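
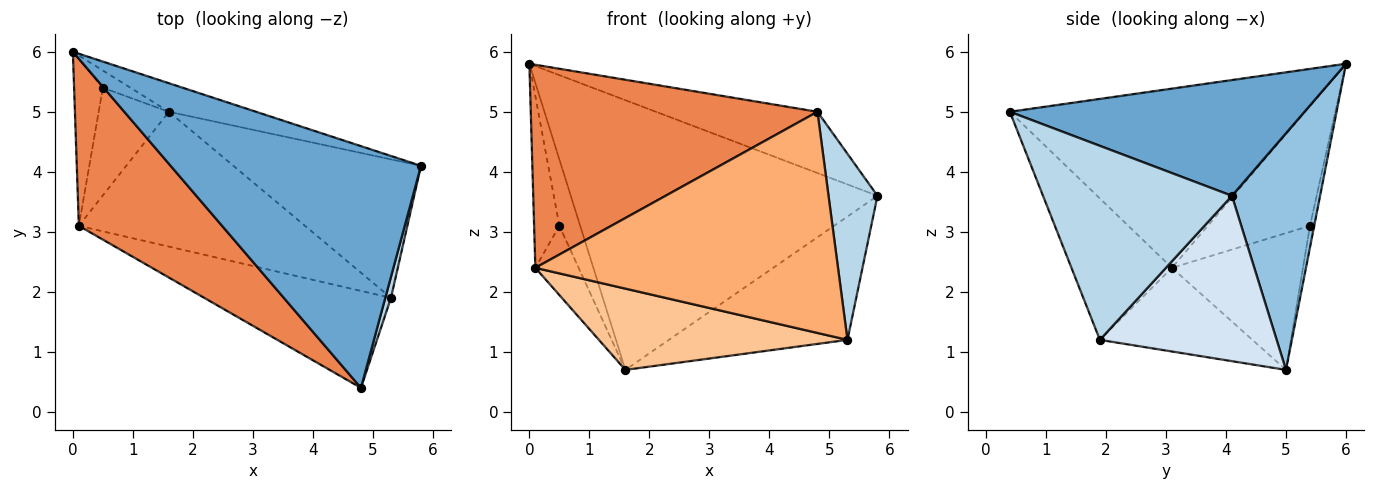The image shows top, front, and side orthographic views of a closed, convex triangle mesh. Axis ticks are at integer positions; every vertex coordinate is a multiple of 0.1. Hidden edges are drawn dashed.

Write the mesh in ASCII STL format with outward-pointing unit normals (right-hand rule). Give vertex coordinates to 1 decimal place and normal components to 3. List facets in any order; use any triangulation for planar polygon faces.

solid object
 facet normal 0.409 0.224 0.885
  outer loop
   vertex 4.8 0.4 5.0
   vertex 5.8 4.1 3.6
   vertex 0.0 6.0 5.8
  endloop
 endfacet
 facet normal 0.275 0.956 -0.101
  outer loop
   vertex 1.6 5.0 0.7
   vertex 0.0 6.0 5.8
   vertex 5.8 4.1 3.6
  endloop
 endfacet
 facet normal 0.968 -0.251 0.028
  outer loop
   vertex 5.3 1.9 1.2
   vertex 5.8 4.1 3.6
   vertex 4.8 0.4 5.0
  endloop
 endfacet
 facet normal 0.550 0.556 -0.624
  outer loop
   vertex 5.3 1.9 1.2
   vertex 1.6 5.0 0.7
   vertex 5.8 4.1 3.6
  endloop
 endfacet
 facet normal -0.622 -0.604 0.497
  outer loop
   vertex 0.1 3.1 2.4
   vertex 4.8 0.4 5.0
   vertex 0.0 6.0 5.8
  endloop
 endfacet
 facet normal -0.291 -0.876 -0.384
  outer loop
   vertex 0.1 3.1 2.4
   vertex 5.3 1.9 1.2
   vertex 4.8 0.4 5.0
  endloop
 endfacet
 facet normal -0.302 -0.492 -0.816
  outer loop
   vertex 0.1 3.1 2.4
   vertex 1.6 5.0 0.7
   vertex 5.3 1.9 1.2
  endloop
 endfacet
 facet normal -0.193 0.950 -0.247
  outer loop
   vertex 0.5 5.4 3.1
   vertex 0.0 6.0 5.8
   vertex 1.6 5.0 0.7
  endloop
 endfacet
 facet normal -0.945 0.234 -0.227
  outer loop
   vertex 0.5 5.4 3.1
   vertex 0.1 3.1 2.4
   vertex 0.0 6.0 5.8
  endloop
 endfacet
 facet normal -0.854 0.282 -0.438
  outer loop
   vertex 0.5 5.4 3.1
   vertex 1.6 5.0 0.7
   vertex 0.1 3.1 2.4
  endloop
 endfacet
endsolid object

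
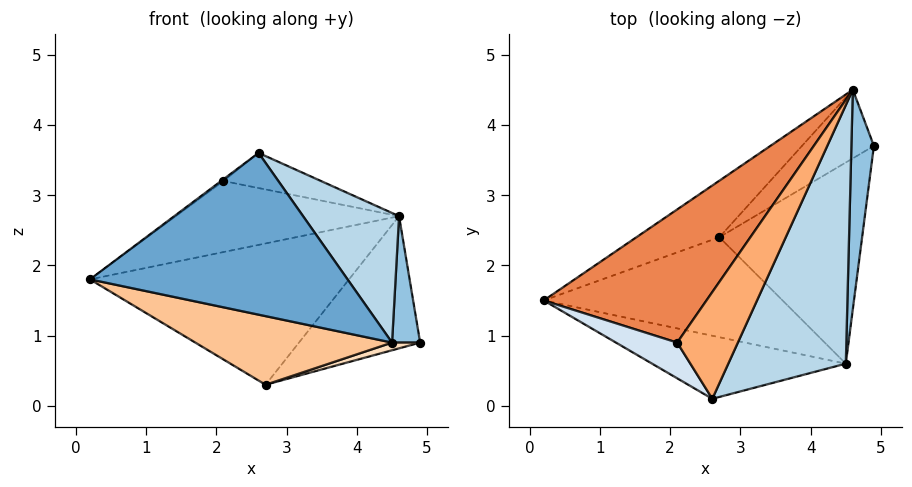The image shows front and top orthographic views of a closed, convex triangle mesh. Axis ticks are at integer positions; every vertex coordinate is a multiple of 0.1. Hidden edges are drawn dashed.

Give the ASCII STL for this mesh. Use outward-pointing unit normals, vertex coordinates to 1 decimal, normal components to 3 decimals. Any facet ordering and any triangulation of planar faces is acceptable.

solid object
 facet normal -0.262 -0.899 -0.351
  outer loop
   vertex 4.5 0.6 0.9
   vertex 2.6 0.1 3.6
   vertex 0.2 1.5 1.8
  endloop
 endfacet
 facet normal 0.968 -0.125 0.217
  outer loop
   vertex 4.5 0.6 0.9
   vertex 4.9 3.7 0.9
   vertex 4.6 4.5 2.7
  endloop
 endfacet
 facet normal 0.811 -0.262 0.522
  outer loop
   vertex 4.5 0.6 0.9
   vertex 4.6 4.5 2.7
   vertex 2.6 0.1 3.6
  endloop
 endfacet
 facet normal -0.585 0.040 0.810
  outer loop
   vertex 2.1 0.9 3.2
   vertex 0.2 1.5 1.8
   vertex 2.6 0.1 3.6
  endloop
 endfacet
 facet normal -0.448 0.421 0.789
  outer loop
   vertex 2.1 0.9 3.2
   vertex 4.6 4.5 2.7
   vertex 0.2 1.5 1.8
  endloop
 endfacet
 facet normal -0.252 0.302 0.919
  outer loop
   vertex 2.1 0.9 3.2
   vertex 2.6 0.1 3.6
   vertex 4.6 4.5 2.7
  endloop
 endfacet
 facet normal -0.279 -0.543 -0.792
  outer loop
   vertex 2.7 2.4 0.3
   vertex 4.5 0.6 0.9
   vertex 0.2 1.5 1.8
  endloop
 endfacet
 facet normal 0.283 -0.037 -0.958
  outer loop
   vertex 2.7 2.4 0.3
   vertex 4.9 3.7 0.9
   vertex 4.5 0.6 0.9
  endloop
 endfacet
 facet normal -0.487 0.811 -0.324
  outer loop
   vertex 2.7 2.4 0.3
   vertex 0.2 1.5 1.8
   vertex 4.6 4.5 2.7
  endloop
 endfacet
 facet normal -0.370 0.824 -0.428
  outer loop
   vertex 2.7 2.4 0.3
   vertex 4.6 4.5 2.7
   vertex 4.9 3.7 0.9
  endloop
 endfacet
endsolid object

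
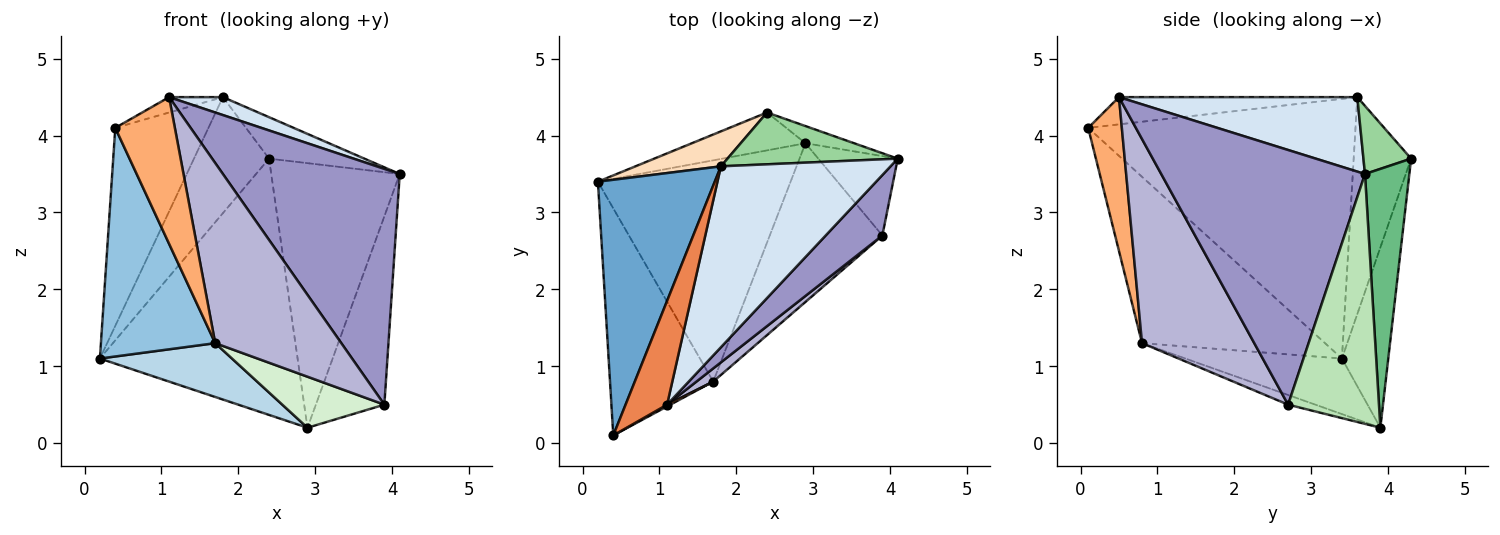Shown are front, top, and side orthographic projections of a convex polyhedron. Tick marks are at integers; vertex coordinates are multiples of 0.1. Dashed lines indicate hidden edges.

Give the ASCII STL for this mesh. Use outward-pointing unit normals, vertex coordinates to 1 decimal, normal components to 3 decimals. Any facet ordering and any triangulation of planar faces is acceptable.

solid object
 facet normal -0.869 0.303 0.391
  outer loop
   vertex 1.8 3.6 4.5
   vertex 0.2 3.4 1.1
   vertex 0.4 0.1 4.1
  endloop
 endfacet
 facet normal -0.751 -0.469 -0.466
  outer loop
   vertex 1.7 0.8 1.3
   vertex 0.4 0.1 4.1
   vertex 0.2 3.4 1.1
  endloop
 endfacet
 facet normal -0.270 -0.228 -0.936
  outer loop
   vertex 1.7 0.8 1.3
   vertex 0.2 3.4 1.1
   vertex 2.9 3.9 0.2
  endloop
 endfacet
 facet normal 0.400 -0.090 0.912
  outer loop
   vertex 1.1 0.5 4.5
   vertex 4.1 3.7 3.5
   vertex 1.8 3.6 4.5
  endloop
 endfacet
 facet normal -0.544 0.123 0.830
  outer loop
   vertex 1.1 0.5 4.5
   vertex 1.8 3.6 4.5
   vertex 0.4 0.1 4.1
  endloop
 endfacet
 facet normal 0.492 -0.871 0.011
  outer loop
   vertex 1.1 0.5 4.5
   vertex 0.4 0.1 4.1
   vertex 1.7 0.8 1.3
  endloop
 endfacet
 facet normal -0.226 0.964 -0.142
  outer loop
   vertex 2.4 4.3 3.7
   vertex 2.9 3.9 0.2
   vertex 0.2 3.4 1.1
  endloop
 endfacet
 facet normal -0.591 0.772 0.233
  outer loop
   vertex 2.4 4.3 3.7
   vertex 0.2 3.4 1.1
   vertex 1.8 3.6 4.5
  endloop
 endfacet
 facet normal 0.326 0.943 -0.061
  outer loop
   vertex 2.4 4.3 3.7
   vertex 4.1 3.7 3.5
   vertex 2.9 3.9 0.2
  endloop
 endfacet
 facet normal 0.298 0.596 0.745
  outer loop
   vertex 2.4 4.3 3.7
   vertex 1.8 3.6 4.5
   vertex 4.1 3.7 3.5
  endloop
 endfacet
 facet normal 0.774 0.583 -0.246
  outer loop
   vertex 3.9 2.7 0.5
   vertex 2.9 3.9 0.2
   vertex 4.1 3.7 3.5
  endloop
 endfacet
 facet normal -0.082 -0.305 -0.949
  outer loop
   vertex 3.9 2.7 0.5
   vertex 1.7 0.8 1.3
   vertex 2.9 3.9 0.2
  endloop
 endfacet
 facet normal 0.745 -0.646 0.166
  outer loop
   vertex 3.9 2.7 0.5
   vertex 4.1 3.7 3.5
   vertex 1.1 0.5 4.5
  endloop
 endfacet
 facet normal 0.664 -0.746 0.055
  outer loop
   vertex 3.9 2.7 0.5
   vertex 1.1 0.5 4.5
   vertex 1.7 0.8 1.3
  endloop
 endfacet
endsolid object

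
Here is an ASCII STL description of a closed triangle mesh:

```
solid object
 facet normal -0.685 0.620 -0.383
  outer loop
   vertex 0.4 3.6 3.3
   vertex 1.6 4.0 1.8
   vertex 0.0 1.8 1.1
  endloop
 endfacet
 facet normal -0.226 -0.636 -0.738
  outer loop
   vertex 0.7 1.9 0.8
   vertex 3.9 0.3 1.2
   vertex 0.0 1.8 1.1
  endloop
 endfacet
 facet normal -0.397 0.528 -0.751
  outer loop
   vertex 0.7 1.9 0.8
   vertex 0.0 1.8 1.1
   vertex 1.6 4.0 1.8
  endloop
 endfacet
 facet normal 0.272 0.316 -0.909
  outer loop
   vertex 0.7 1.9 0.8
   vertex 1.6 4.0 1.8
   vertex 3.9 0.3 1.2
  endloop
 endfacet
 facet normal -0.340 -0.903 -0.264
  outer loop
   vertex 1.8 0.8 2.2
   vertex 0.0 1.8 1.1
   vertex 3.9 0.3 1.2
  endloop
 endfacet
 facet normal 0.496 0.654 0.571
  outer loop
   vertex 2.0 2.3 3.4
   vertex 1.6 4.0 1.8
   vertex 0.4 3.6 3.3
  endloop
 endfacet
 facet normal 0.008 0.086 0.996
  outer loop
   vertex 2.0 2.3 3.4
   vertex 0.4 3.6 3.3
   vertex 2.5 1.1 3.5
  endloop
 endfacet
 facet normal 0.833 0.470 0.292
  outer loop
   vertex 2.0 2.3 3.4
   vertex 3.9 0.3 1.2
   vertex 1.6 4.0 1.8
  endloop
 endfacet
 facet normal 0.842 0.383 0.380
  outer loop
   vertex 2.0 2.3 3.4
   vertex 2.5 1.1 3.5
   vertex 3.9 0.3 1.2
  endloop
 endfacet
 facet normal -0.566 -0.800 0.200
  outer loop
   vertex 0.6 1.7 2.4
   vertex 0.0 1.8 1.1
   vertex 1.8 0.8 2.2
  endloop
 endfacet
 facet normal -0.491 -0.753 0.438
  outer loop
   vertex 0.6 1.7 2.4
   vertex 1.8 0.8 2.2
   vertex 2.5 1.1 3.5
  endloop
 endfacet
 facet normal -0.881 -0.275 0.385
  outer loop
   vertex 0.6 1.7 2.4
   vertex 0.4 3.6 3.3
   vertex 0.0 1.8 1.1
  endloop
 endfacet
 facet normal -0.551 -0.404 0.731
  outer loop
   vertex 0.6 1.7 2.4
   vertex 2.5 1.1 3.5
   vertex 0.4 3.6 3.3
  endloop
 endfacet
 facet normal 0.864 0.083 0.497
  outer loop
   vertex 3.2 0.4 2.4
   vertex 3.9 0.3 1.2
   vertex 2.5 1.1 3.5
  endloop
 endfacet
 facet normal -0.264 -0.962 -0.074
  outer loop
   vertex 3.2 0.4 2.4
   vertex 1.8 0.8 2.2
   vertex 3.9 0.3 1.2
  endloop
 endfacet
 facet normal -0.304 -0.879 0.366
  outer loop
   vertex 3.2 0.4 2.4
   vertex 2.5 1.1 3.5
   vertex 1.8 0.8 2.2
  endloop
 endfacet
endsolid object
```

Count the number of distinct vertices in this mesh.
10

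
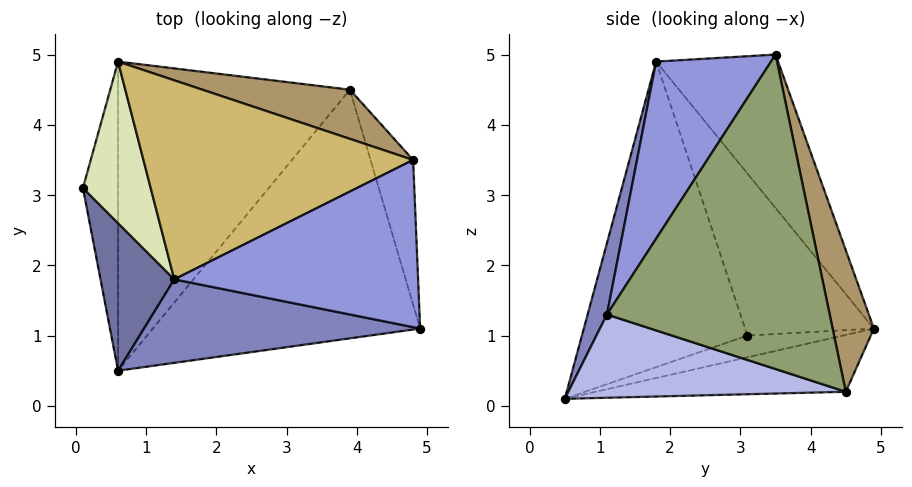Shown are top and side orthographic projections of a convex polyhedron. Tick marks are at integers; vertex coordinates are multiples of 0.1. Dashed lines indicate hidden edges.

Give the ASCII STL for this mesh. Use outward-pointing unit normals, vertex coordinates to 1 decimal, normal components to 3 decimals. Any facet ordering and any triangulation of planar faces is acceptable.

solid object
 facet normal -0.939 -0.259 0.227
  outer loop
   vertex 1.4 1.8 4.9
   vertex 0.1 3.1 1.0
   vertex 0.6 0.5 0.1
  endloop
 endfacet
 facet normal 0.065 -0.966 0.251
  outer loop
   vertex 1.4 1.8 4.9
   vertex 0.6 0.5 0.1
   vertex 4.9 1.1 1.3
  endloop
 endfacet
 facet normal 0.372 -0.774 0.512
  outer loop
   vertex 1.4 1.8 4.9
   vertex 4.9 1.1 1.3
   vertex 4.8 3.5 5.0
  endloop
 endfacet
 facet normal 0.290 -0.216 -0.932
  outer loop
   vertex 3.9 4.5 0.2
   vertex 4.9 1.1 1.3
   vertex 0.6 0.5 0.1
  endloop
 endfacet
 facet normal 0.962 0.241 -0.130
  outer loop
   vertex 3.9 4.5 0.2
   vertex 4.8 3.5 5.0
   vertex 4.9 1.1 1.3
  endloop
 endfacet
 facet normal -0.516 0.190 -0.835
  outer loop
   vertex 0.6 4.9 1.1
   vertex 0.6 0.5 0.1
   vertex 0.1 3.1 1.0
  endloop
 endfacet
 facet normal -0.233 0.216 -0.948
  outer loop
   vertex 0.6 4.9 1.1
   vertex 3.9 4.5 0.2
   vertex 0.6 0.5 0.1
  endloop
 endfacet
 facet normal -0.898 0.229 0.376
  outer loop
   vertex 0.6 4.9 1.1
   vertex 0.1 3.1 1.0
   vertex 1.4 1.8 4.9
  endloop
 endfacet
 facet normal 0.165 0.971 0.172
  outer loop
   vertex 0.6 4.9 1.1
   vertex 4.8 3.5 5.0
   vertex 3.9 4.5 0.2
  endloop
 endfacet
 facet normal -0.361 0.684 0.634
  outer loop
   vertex 0.6 4.9 1.1
   vertex 1.4 1.8 4.9
   vertex 4.8 3.5 5.0
  endloop
 endfacet
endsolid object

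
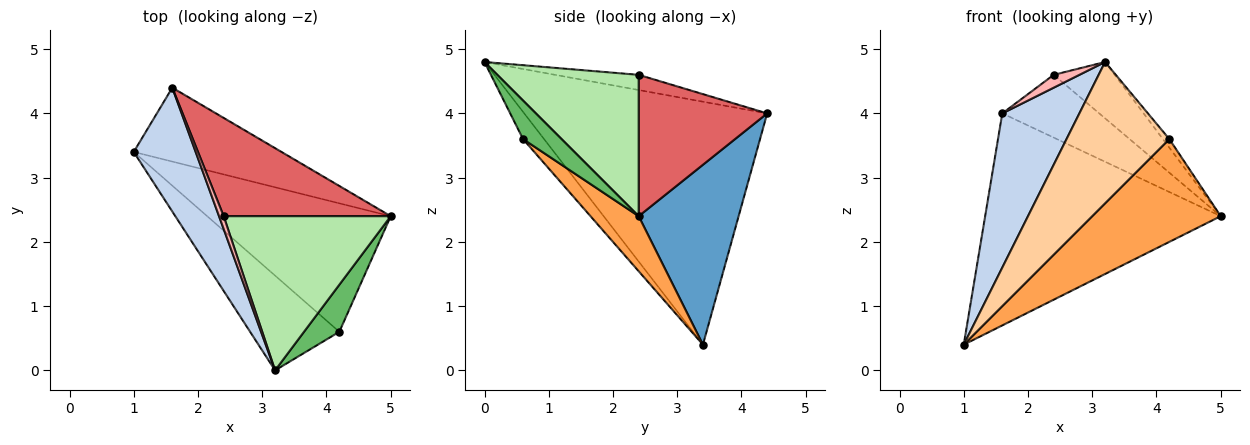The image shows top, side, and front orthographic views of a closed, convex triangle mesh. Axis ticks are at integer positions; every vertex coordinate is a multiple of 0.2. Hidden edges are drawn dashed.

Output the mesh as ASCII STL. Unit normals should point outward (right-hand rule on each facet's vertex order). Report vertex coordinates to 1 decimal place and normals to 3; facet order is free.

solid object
 facet normal 0.372 0.877 -0.305
  outer loop
   vertex 1.6 4.4 4.0
   vertex 5.0 2.4 2.4
   vertex 1.0 3.4 0.4
  endloop
 endfacet
 facet normal -0.926 -0.294 0.236
  outer loop
   vertex 1.6 4.4 4.0
   vertex 1.0 3.4 0.4
   vertex 3.2 0.0 4.8
  endloop
 endfacet
 facet normal 0.228 -0.608 -0.760
  outer loop
   vertex 4.2 0.6 3.6
   vertex 1.0 3.4 0.4
   vertex 5.0 2.4 2.4
  endloop
 endfacet
 facet normal -0.167 -0.819 -0.549
  outer loop
   vertex 4.2 0.6 3.6
   vertex 3.2 0.0 4.8
   vertex 1.0 3.4 0.4
  endloop
 endfacet
 facet normal 0.732 0.122 0.671
  outer loop
   vertex 4.2 0.6 3.6
   vertex 5.0 2.4 2.4
   vertex 3.2 0.0 4.8
  endloop
 endfacet
 facet normal 0.622 0.269 0.735
  outer loop
   vertex 2.4 2.4 4.6
   vertex 3.2 0.0 4.8
   vertex 5.0 2.4 2.4
  endloop
 endfacet
 facet normal 0.581 0.438 0.686
  outer loop
   vertex 2.4 2.4 4.6
   vertex 5.0 2.4 2.4
   vertex 1.6 4.4 4.0
  endloop
 endfacet
 facet normal -0.917 -0.282 0.282
  outer loop
   vertex 2.4 2.4 4.6
   vertex 1.6 4.4 4.0
   vertex 3.2 0.0 4.8
  endloop
 endfacet
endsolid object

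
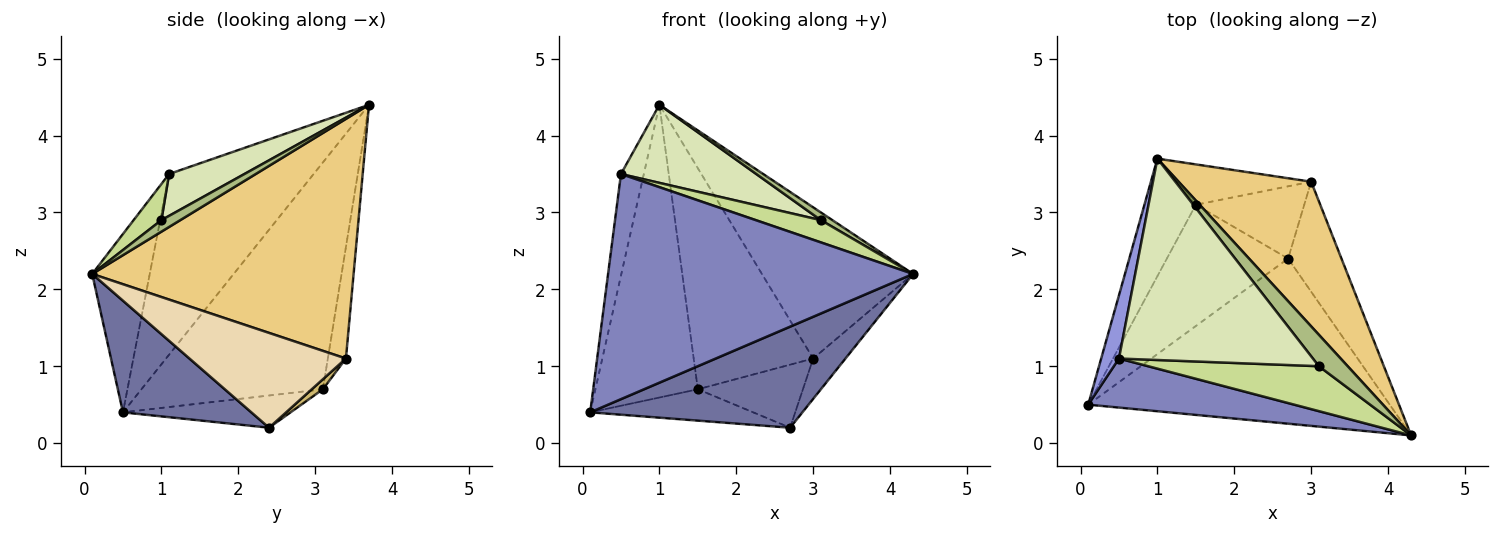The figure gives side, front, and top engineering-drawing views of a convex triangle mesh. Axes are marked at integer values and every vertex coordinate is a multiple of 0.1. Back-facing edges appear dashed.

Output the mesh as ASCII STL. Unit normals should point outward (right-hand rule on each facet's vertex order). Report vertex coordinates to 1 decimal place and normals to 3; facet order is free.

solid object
 facet normal 0.301 -0.498 -0.813
  outer loop
   vertex 2.7 2.4 0.2
   vertex 4.3 0.1 2.2
   vertex 0.1 0.5 0.4
  endloop
 endfacet
 facet normal -0.181 -0.961 0.209
  outer loop
   vertex 0.5 1.1 3.5
   vertex 0.1 0.5 0.4
   vertex 4.3 0.1 2.2
  endloop
 endfacet
 facet normal -0.983 0.156 0.097
  outer loop
   vertex 0.5 1.1 3.5
   vertex 1.0 3.7 4.4
   vertex 0.1 0.5 0.4
  endloop
 endfacet
 facet normal -0.854 0.482 -0.194
  outer loop
   vertex 1.5 3.1 0.7
   vertex 0.1 0.5 0.4
   vertex 1.0 3.7 4.4
  endloop
 endfacet
 facet normal -0.249 0.242 -0.938
  outer loop
   vertex 1.5 3.1 0.7
   vertex 2.7 2.4 0.2
   vertex 0.1 0.5 0.4
  endloop
 endfacet
 facet normal 0.362 -0.221 0.905
  outer loop
   vertex 3.1 1.0 2.9
   vertex 4.3 0.1 2.2
   vertex 1.0 3.7 4.4
  endloop
 endfacet
 facet normal 0.186 -0.436 0.880
  outer loop
   vertex 3.1 1.0 2.9
   vertex 0.5 1.1 3.5
   vertex 4.3 0.1 2.2
  endloop
 endfacet
 facet normal 0.197 -0.354 0.914
  outer loop
   vertex 3.1 1.0 2.9
   vertex 1.0 3.7 4.4
   vertex 0.5 1.1 3.5
  endloop
 endfacet
 facet normal -0.147 0.973 -0.178
  outer loop
   vertex 3.0 3.4 1.1
   vertex 1.5 3.1 0.7
   vertex 1.0 3.7 4.4
  endloop
 endfacet
 facet normal 0.069 0.656 -0.752
  outer loop
   vertex 3.0 3.4 1.1
   vertex 2.7 2.4 0.2
   vertex 1.5 3.1 0.7
  endloop
 endfacet
 facet normal 0.781 0.452 0.432
  outer loop
   vertex 3.0 3.4 1.1
   vertex 1.0 3.7 4.4
   vertex 4.3 0.1 2.2
  endloop
 endfacet
 facet normal 0.858 0.177 -0.483
  outer loop
   vertex 3.0 3.4 1.1
   vertex 4.3 0.1 2.2
   vertex 2.7 2.4 0.2
  endloop
 endfacet
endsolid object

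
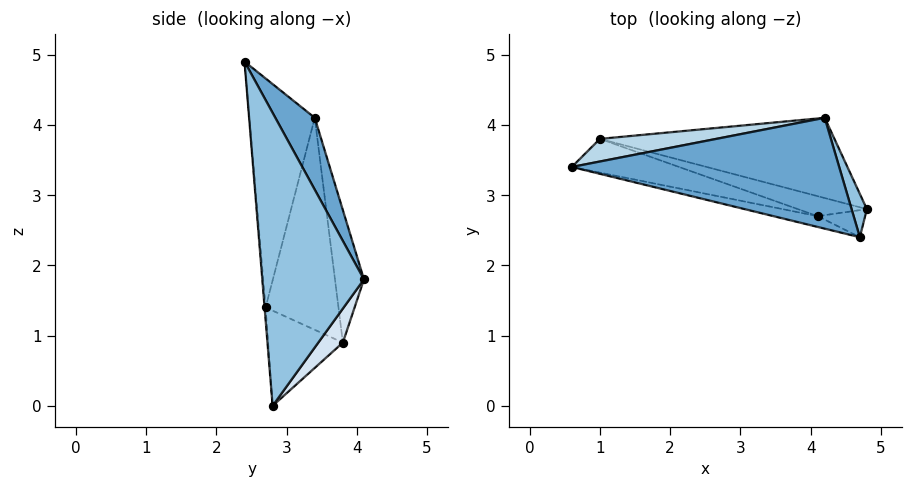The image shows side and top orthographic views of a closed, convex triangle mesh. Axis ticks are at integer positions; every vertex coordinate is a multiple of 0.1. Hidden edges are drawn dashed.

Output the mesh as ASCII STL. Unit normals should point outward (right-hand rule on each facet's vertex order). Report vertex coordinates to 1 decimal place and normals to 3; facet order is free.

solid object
 facet normal 0.124 0.878 0.462
  outer loop
   vertex 4.7 2.4 4.9
   vertex 4.2 4.1 1.8
   vertex 0.6 3.4 4.1
  endloop
 endfacet
 facet normal 0.931 0.362 0.049
  outer loop
   vertex 4.7 2.4 4.9
   vertex 4.8 2.8 0.0
   vertex 4.2 4.1 1.8
  endloop
 endfacet
 facet normal -0.123 0.987 0.108
  outer loop
   vertex 1.0 3.8 0.9
   vertex 0.6 3.4 4.1
   vertex 4.2 4.1 1.8
  endloop
 endfacet
 facet normal 0.082 0.821 -0.565
  outer loop
   vertex 1.0 3.8 0.9
   vertex 4.2 4.1 1.8
   vertex 4.8 2.8 0.0
  endloop
 endfacet
 facet normal -0.229 -0.973 -0.044
  outer loop
   vertex 4.1 2.7 1.4
   vertex 4.7 2.4 4.9
   vertex 0.6 3.4 4.1
  endloop
 endfacet
 facet normal -0.021 -0.996 -0.082
  outer loop
   vertex 4.1 2.7 1.4
   vertex 4.8 2.8 0.0
   vertex 4.7 2.4 4.9
  endloop
 endfacet
 facet normal -0.308 -0.939 -0.156
  outer loop
   vertex 4.1 2.7 1.4
   vertex 0.6 3.4 4.1
   vertex 1.0 3.8 0.9
  endloop
 endfacet
 facet normal -0.296 -0.931 -0.214
  outer loop
   vertex 4.1 2.7 1.4
   vertex 1.0 3.8 0.9
   vertex 4.8 2.8 0.0
  endloop
 endfacet
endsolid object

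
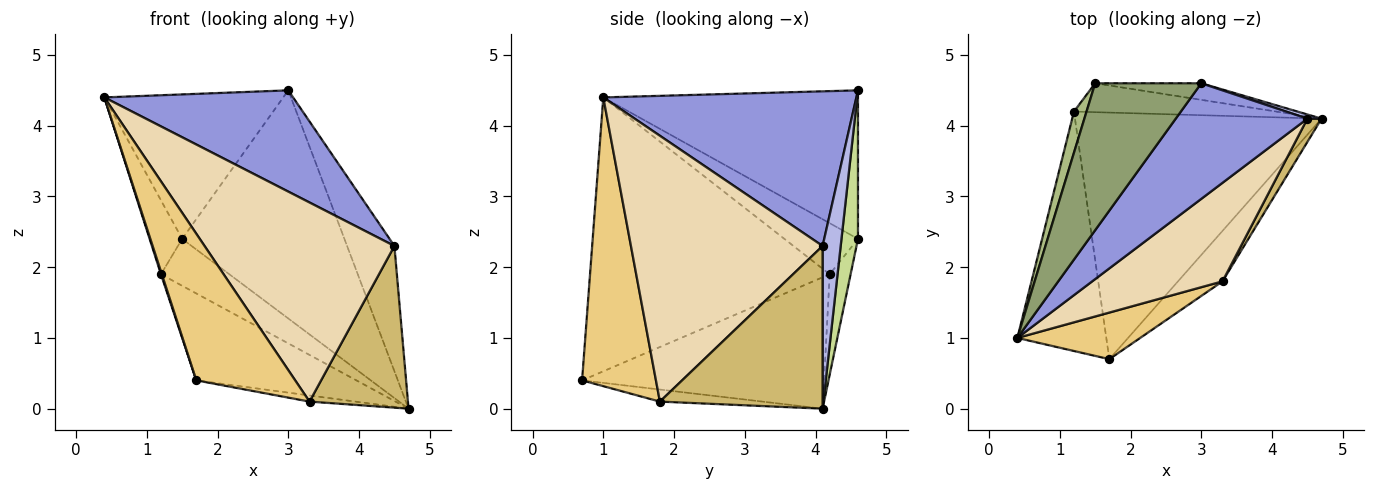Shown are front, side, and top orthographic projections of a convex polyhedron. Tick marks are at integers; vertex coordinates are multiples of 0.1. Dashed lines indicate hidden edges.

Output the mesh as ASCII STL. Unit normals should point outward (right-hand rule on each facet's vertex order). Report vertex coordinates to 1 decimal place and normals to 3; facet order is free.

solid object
 facet normal -0.951 -0.004 -0.309
  outer loop
   vertex 1.2 4.2 1.9
   vertex 1.7 0.7 0.4
   vertex 0.4 1.0 4.4
  endloop
 endfacet
 facet normal -0.449 0.297 -0.843
  outer loop
   vertex 1.2 4.2 1.9
   vertex 4.7 4.1 0.0
   vertex 1.7 0.7 0.4
  endloop
 endfacet
 facet normal 0.662 -0.494 0.564
  outer loop
   vertex 4.5 4.1 2.3
   vertex 3.0 4.6 4.5
   vertex 0.4 1.0 4.4
  endloop
 endfacet
 facet normal 0.357 0.934 0.031
  outer loop
   vertex 4.5 4.1 2.3
   vertex 4.7 4.1 0.0
   vertex 3.0 4.6 4.5
  endloop
 endfacet
 facet normal -0.706 0.496 0.505
  outer loop
   vertex 1.5 4.6 2.4
   vertex 0.4 1.0 4.4
   vertex 3.0 4.6 4.5
  endloop
 endfacet
 facet normal -0.892 0.395 0.220
  outer loop
   vertex 1.5 4.6 2.4
   vertex 1.2 4.2 1.9
   vertex 0.4 1.0 4.4
  endloop
 endfacet
 facet normal 0.101 0.992 -0.072
  outer loop
   vertex 1.5 4.6 2.4
   vertex 3.0 4.6 4.5
   vertex 4.7 4.1 0.0
  endloop
 endfacet
 facet normal -0.252 0.824 -0.508
  outer loop
   vertex 1.5 4.6 2.4
   vertex 4.7 4.1 0.0
   vertex 1.2 4.2 1.9
  endloop
 endfacet
 facet normal -0.260 0.116 -0.959
  outer loop
   vertex 3.3 1.8 0.1
   vertex 1.7 0.7 0.4
   vertex 4.7 4.1 0.0
  endloop
 endfacet
 facet normal 0.853 -0.516 0.074
  outer loop
   vertex 3.3 1.8 0.1
   vertex 4.7 4.1 0.0
   vertex 4.5 4.1 2.3
  endloop
 endfacet
 facet normal 0.580 -0.776 0.247
  outer loop
   vertex 3.3 1.8 0.1
   vertex 0.4 1.0 4.4
   vertex 1.7 0.7 0.4
  endloop
 endfacet
 facet normal 0.671 -0.665 0.329
  outer loop
   vertex 3.3 1.8 0.1
   vertex 4.5 4.1 2.3
   vertex 0.4 1.0 4.4
  endloop
 endfacet
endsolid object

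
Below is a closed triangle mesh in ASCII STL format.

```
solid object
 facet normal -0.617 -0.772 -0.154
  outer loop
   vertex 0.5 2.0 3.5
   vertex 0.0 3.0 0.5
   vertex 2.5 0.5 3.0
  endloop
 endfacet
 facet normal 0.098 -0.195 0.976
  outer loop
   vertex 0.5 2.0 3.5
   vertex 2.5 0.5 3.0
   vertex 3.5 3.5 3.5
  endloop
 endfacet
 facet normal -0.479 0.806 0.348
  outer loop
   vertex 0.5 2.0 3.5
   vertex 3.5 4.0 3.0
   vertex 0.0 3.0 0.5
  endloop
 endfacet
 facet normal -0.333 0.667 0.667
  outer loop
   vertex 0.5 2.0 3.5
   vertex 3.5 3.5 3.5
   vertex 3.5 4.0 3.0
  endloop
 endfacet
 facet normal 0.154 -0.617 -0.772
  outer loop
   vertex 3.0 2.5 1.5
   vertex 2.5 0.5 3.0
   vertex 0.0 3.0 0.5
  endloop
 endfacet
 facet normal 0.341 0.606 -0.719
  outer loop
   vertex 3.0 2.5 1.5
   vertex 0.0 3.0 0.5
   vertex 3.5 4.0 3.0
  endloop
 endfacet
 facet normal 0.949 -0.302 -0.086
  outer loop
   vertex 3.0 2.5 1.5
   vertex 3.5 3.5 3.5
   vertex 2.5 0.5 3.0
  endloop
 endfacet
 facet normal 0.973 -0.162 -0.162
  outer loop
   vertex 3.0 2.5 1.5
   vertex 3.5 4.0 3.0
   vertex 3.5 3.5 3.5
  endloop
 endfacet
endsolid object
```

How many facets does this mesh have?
8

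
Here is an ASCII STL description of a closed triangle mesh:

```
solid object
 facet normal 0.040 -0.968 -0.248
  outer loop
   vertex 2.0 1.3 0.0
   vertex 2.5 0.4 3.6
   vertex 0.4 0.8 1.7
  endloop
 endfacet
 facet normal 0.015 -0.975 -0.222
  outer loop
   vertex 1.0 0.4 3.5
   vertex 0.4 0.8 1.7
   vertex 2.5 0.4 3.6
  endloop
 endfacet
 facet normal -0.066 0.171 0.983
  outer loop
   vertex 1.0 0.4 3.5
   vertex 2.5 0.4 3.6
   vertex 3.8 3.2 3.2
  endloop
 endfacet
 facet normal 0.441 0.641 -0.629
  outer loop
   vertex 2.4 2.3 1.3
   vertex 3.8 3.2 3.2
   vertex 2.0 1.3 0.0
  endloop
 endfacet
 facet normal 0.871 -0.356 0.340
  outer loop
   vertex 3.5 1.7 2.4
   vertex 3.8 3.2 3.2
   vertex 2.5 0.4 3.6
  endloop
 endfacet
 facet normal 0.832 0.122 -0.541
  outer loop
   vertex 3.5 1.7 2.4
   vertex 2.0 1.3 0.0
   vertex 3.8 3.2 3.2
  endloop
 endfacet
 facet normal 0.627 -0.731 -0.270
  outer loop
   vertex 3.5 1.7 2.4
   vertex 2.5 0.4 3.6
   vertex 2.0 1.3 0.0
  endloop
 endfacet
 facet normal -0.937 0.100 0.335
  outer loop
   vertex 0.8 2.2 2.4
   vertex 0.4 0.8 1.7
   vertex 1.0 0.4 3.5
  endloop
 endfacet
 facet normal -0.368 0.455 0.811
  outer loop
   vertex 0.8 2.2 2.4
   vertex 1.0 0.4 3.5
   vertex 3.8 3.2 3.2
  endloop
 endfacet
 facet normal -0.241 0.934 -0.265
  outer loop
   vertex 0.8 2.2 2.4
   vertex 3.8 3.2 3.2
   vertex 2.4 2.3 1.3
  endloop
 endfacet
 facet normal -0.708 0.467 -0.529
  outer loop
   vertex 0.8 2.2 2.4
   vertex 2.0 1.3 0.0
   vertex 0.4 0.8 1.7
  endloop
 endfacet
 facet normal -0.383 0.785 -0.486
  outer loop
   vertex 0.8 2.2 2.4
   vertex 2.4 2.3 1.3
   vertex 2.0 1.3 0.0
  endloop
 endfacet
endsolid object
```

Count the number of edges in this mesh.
18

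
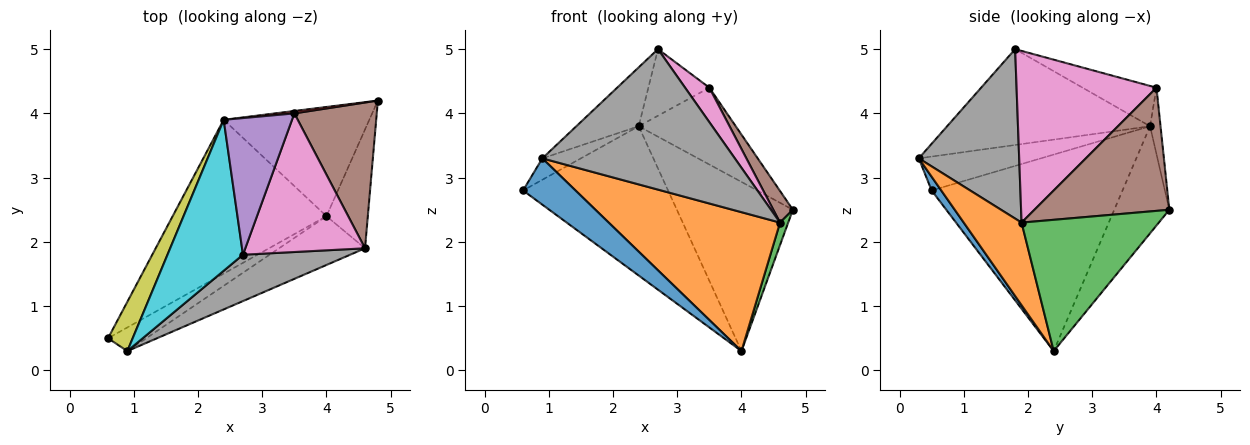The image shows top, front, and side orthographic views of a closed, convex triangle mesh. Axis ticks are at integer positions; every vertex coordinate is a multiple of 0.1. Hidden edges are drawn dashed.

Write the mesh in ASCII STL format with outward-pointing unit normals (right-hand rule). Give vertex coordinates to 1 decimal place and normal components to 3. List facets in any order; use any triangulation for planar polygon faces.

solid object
 facet normal -0.676 0.513 -0.529
  outer loop
   vertex 2.4 3.9 3.8
   vertex 4.0 2.4 0.3
   vertex 0.6 0.5 2.8
  endloop
 endfacet
 facet normal -0.370 0.780 -0.504
  outer loop
   vertex 2.4 3.9 3.8
   vertex 4.8 4.2 2.5
   vertex 4.0 2.4 0.3
  endloop
 endfacet
 facet normal 0.952 -0.057 -0.300
  outer loop
   vertex 4.6 1.9 2.3
   vertex 4.0 2.4 0.3
   vertex 4.8 4.2 2.5
  endloop
 endfacet
 facet normal -0.107 0.994 0.031
  outer loop
   vertex 3.5 4.0 4.4
   vertex 4.8 4.2 2.5
   vertex 2.4 3.9 3.8
  endloop
 endfacet
 facet normal -0.468 0.387 0.794
  outer loop
   vertex 3.5 4.0 4.4
   vertex 2.4 3.9 3.8
   vertex 2.7 1.8 5.0
  endloop
 endfacet
 facet normal 0.825 -0.120 0.552
  outer loop
   vertex 3.5 4.0 4.4
   vertex 4.6 1.9 2.3
   vertex 4.8 4.2 2.5
  endloop
 endfacet
 facet normal 0.812 -0.141 0.566
  outer loop
   vertex 3.5 4.0 4.4
   vertex 2.7 1.8 5.0
   vertex 4.6 1.9 2.3
  endloop
 endfacet
 facet normal 0.444 -0.851 0.281
  outer loop
   vertex 0.9 0.3 3.3
   vertex 4.6 1.9 2.3
   vertex 2.7 1.8 5.0
  endloop
 endfacet
 facet normal -0.784 0.248 0.569
  outer loop
   vertex 0.9 0.3 3.3
   vertex 2.4 3.9 3.8
   vertex 0.6 0.5 2.8
  endloop
 endfacet
 facet normal -0.764 0.235 0.602
  outer loop
   vertex 0.9 0.3 3.3
   vertex 2.7 1.8 5.0
   vertex 2.4 3.9 3.8
  endloop
 endfacet
 facet normal 0.161 -0.879 -0.449
  outer loop
   vertex 0.9 0.3 3.3
   vertex 0.6 0.5 2.8
   vertex 4.0 2.4 0.3
  endloop
 endfacet
 facet normal 0.303 -0.899 -0.316
  outer loop
   vertex 0.9 0.3 3.3
   vertex 4.0 2.4 0.3
   vertex 4.6 1.9 2.3
  endloop
 endfacet
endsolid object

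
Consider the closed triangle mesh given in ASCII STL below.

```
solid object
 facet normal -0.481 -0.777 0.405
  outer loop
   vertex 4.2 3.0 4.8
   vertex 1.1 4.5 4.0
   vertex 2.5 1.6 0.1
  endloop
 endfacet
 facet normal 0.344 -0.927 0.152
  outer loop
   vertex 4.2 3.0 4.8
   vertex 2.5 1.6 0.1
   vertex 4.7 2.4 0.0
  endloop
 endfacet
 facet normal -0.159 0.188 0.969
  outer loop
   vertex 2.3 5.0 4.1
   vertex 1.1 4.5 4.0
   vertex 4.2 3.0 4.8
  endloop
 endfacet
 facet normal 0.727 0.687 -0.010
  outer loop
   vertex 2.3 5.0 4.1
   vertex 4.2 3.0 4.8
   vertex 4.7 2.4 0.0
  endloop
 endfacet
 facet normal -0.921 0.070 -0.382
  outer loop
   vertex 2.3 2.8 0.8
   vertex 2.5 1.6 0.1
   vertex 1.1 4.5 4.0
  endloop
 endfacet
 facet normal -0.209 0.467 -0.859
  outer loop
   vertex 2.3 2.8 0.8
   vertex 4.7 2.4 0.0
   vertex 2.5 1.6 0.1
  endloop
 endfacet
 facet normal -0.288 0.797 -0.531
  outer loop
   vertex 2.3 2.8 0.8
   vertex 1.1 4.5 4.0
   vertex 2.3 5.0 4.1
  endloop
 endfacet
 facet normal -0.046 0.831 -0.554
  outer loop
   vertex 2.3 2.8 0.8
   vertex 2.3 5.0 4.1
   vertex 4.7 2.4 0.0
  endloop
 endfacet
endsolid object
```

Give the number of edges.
12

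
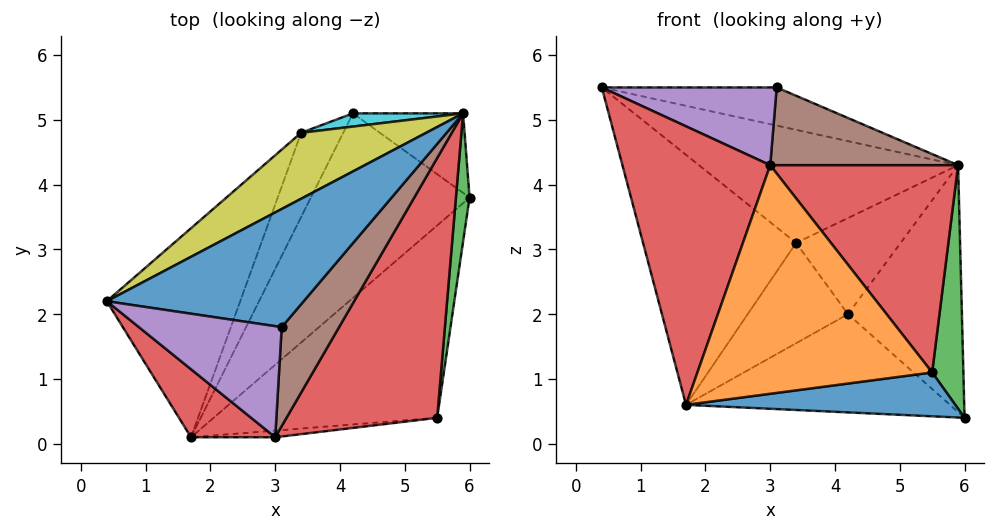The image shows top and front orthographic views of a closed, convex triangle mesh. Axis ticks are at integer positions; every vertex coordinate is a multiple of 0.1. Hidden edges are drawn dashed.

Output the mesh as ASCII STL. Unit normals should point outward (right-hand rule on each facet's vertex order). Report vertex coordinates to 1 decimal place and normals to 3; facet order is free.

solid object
 facet normal 0.045 0.307 0.951
  outer loop
   vertex 5.9 5.1 4.3
   vertex 0.4 2.2 5.5
   vertex 3.1 1.8 5.5
  endloop
 endfacet
 facet normal -0.407 0.429 -0.806
  outer loop
   vertex 4.2 5.1 2.0
   vertex 6.0 3.8 0.4
   vertex 1.7 0.1 0.6
  endloop
 endfacet
 facet normal 0.383 0.879 -0.283
  outer loop
   vertex 4.2 5.1 2.0
   vertex 5.9 5.1 4.3
   vertex 6.0 3.8 0.4
  endloop
 endfacet
 facet normal -0.560 -0.805 0.197
  outer loop
   vertex 3.0 0.1 4.3
   vertex 0.4 2.2 5.5
   vertex 1.7 0.1 0.6
  endloop
 endfacet
 facet normal -0.085 -0.571 0.816
  outer loop
   vertex 3.0 0.1 4.3
   vertex 3.1 1.8 5.5
   vertex 0.4 2.2 5.5
  endloop
 endfacet
 facet normal 0.729 -0.423 0.538
  outer loop
   vertex 3.0 0.1 4.3
   vertex 5.9 5.1 4.3
   vertex 3.1 1.8 5.5
  endloop
 endfacet
 facet normal -0.762 0.497 -0.415
  outer loop
   vertex 3.4 4.8 3.1
   vertex 1.7 0.1 0.6
   vertex 0.4 2.2 5.5
  endloop
 endfacet
 facet normal -0.761 0.497 -0.418
  outer loop
   vertex 3.4 4.8 3.1
   vertex 4.2 5.1 2.0
   vertex 1.7 0.1 0.6
  endloop
 endfacet
 facet normal -0.327 0.816 0.476
  outer loop
   vertex 3.4 4.8 3.1
   vertex 0.4 2.2 5.5
   vertex 5.9 5.1 4.3
  endloop
 endfacet
 facet normal -0.181 0.974 0.134
  outer loop
   vertex 3.4 4.8 3.1
   vertex 5.9 5.1 4.3
   vertex 4.2 5.1 2.0
  endloop
 endfacet
 facet normal 0.144 -0.220 -0.965
  outer loop
   vertex 5.5 0.4 1.1
   vertex 1.7 0.1 0.6
   vertex 6.0 3.8 0.4
  endloop
 endfacet
 facet normal 0.082 -0.996 -0.029
  outer loop
   vertex 5.5 0.4 1.1
   vertex 3.0 0.1 4.3
   vertex 1.7 0.1 0.6
  endloop
 endfacet
 facet normal 0.989 -0.131 0.069
  outer loop
   vertex 5.5 0.4 1.1
   vertex 6.0 3.8 0.4
   vertex 5.9 5.1 4.3
  endloop
 endfacet
 facet normal 0.732 -0.425 0.532
  outer loop
   vertex 5.5 0.4 1.1
   vertex 5.9 5.1 4.3
   vertex 3.0 0.1 4.3
  endloop
 endfacet
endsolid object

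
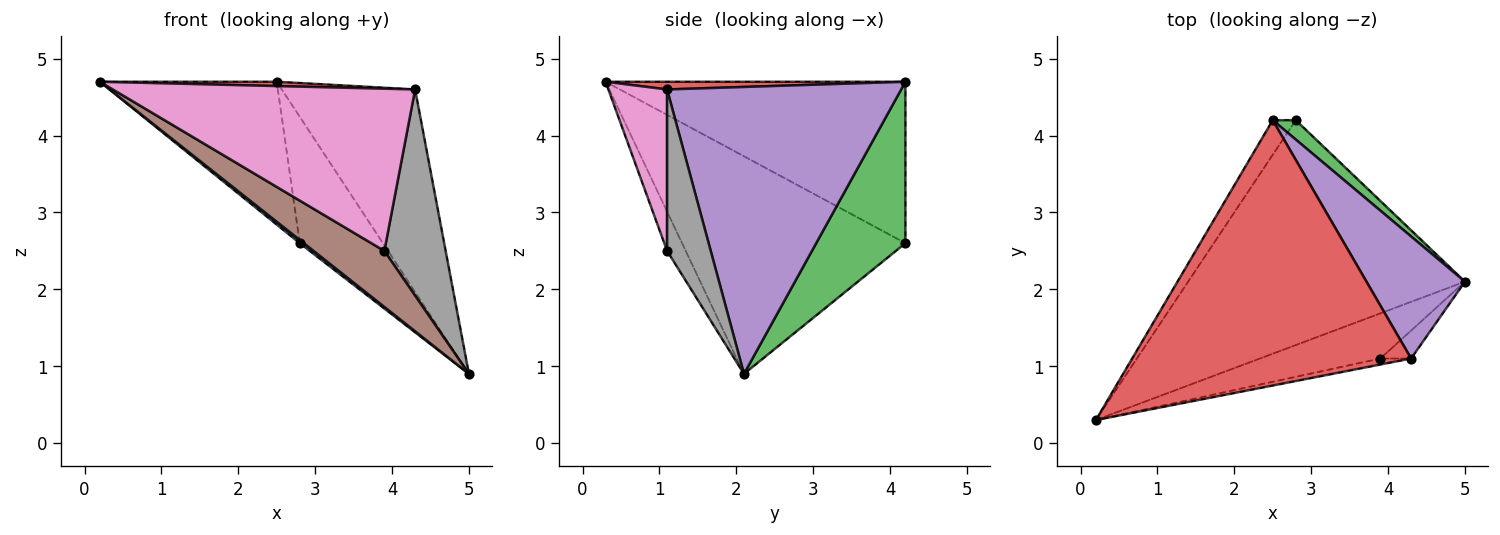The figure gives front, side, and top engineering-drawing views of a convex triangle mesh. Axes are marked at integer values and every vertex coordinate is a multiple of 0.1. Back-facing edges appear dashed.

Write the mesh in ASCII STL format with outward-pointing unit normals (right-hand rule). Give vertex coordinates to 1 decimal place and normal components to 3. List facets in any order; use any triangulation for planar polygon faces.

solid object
 facet normal -0.618 -0.011 -0.786
  outer loop
   vertex 2.8 4.2 2.6
   vertex 5.0 2.1 0.9
   vertex 0.2 0.3 4.7
  endloop
 endfacet
 facet normal -0.855 0.504 -0.122
  outer loop
   vertex 2.8 4.2 2.6
   vertex 0.2 0.3 4.7
   vertex 2.5 4.2 4.7
  endloop
 endfacet
 facet normal 0.728 0.678 0.104
  outer loop
   vertex 2.8 4.2 2.6
   vertex 2.5 4.2 4.7
   vertex 5.0 2.1 0.9
  endloop
 endfacet
 facet normal 0.028 -0.016 0.999
  outer loop
   vertex 4.3 1.1 4.6
   vertex 2.5 4.2 4.7
   vertex 0.2 0.3 4.7
  endloop
 endfacet
 facet normal 0.833 0.474 0.286
  outer loop
   vertex 4.3 1.1 4.6
   vertex 5.0 2.1 0.9
   vertex 2.5 4.2 4.7
  endloop
 endfacet
 facet normal -0.201 -0.763 -0.615
  outer loop
   vertex 3.9 1.1 2.5
   vertex 0.2 0.3 4.7
   vertex 5.0 2.1 0.9
  endloop
 endfacet
 facet normal 0.191 -0.981 -0.036
  outer loop
   vertex 3.9 1.1 2.5
   vertex 4.3 1.1 4.6
   vertex 0.2 0.3 4.7
  endloop
 endfacet
 facet normal 0.576 -0.810 -0.110
  outer loop
   vertex 3.9 1.1 2.5
   vertex 5.0 2.1 0.9
   vertex 4.3 1.1 4.6
  endloop
 endfacet
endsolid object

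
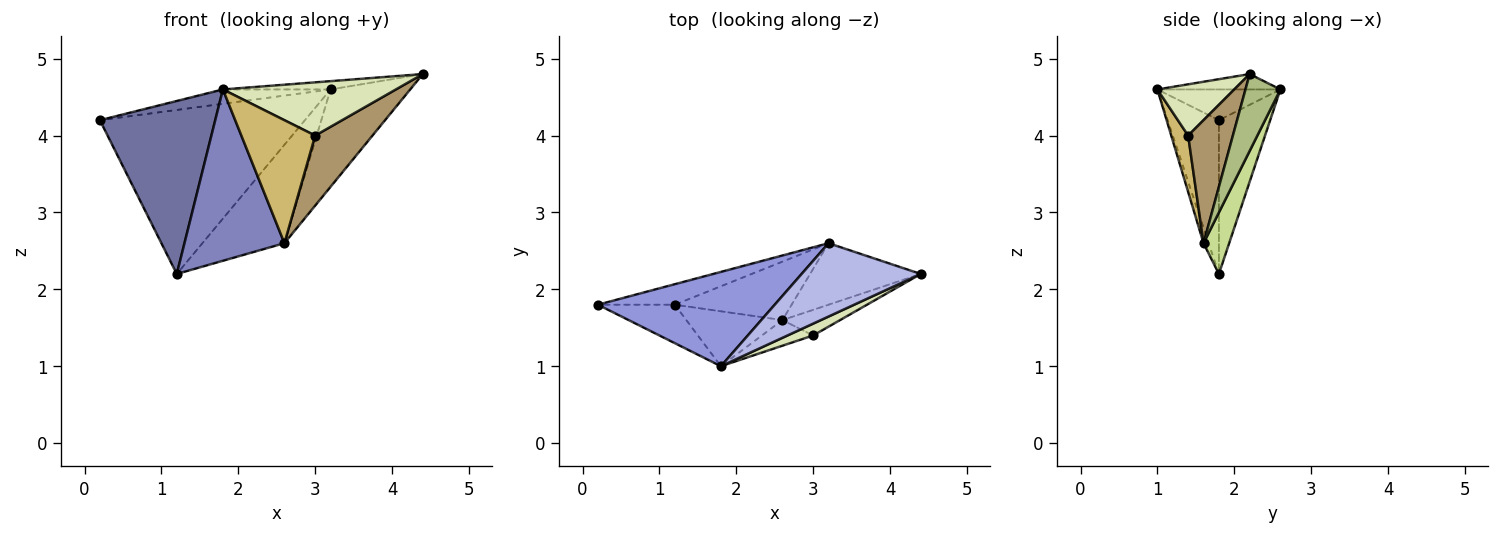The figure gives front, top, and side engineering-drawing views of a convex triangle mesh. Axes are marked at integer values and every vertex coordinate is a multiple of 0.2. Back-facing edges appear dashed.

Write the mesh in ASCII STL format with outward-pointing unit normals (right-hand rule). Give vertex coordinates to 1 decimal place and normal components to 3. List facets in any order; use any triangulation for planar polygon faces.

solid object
 facet normal -0.398 -0.896 -0.199
  outer loop
   vertex 1.2 1.8 2.2
   vertex 1.8 1.0 4.6
   vertex 0.2 1.8 4.2
  endloop
 endfacet
 facet normal -0.049 -0.951 -0.305
  outer loop
   vertex 2.6 1.6 2.6
   vertex 1.8 1.0 4.6
   vertex 1.2 1.8 2.2
  endloop
 endfacet
 facet normal -0.169 0.148 0.974
  outer loop
   vertex 3.2 2.6 4.6
   vertex 0.2 1.8 4.2
   vertex 1.8 1.0 4.6
  endloop
 endfacet
 facet normal -0.127 0.111 0.986
  outer loop
   vertex 3.2 2.6 4.6
   vertex 1.8 1.0 4.6
   vertex 4.4 2.2 4.8
  endloop
 endfacet
 facet normal -0.241 0.963 -0.120
  outer loop
   vertex 3.2 2.6 4.6
   vertex 1.2 1.8 2.2
   vertex 0.2 1.8 4.2
  endloop
 endfacet
 facet normal 0.348 0.793 -0.501
  outer loop
   vertex 3.2 2.6 4.6
   vertex 4.4 2.2 4.8
   vertex 2.6 1.6 2.6
  endloop
 endfacet
 facet normal 0.259 0.830 -0.493
  outer loop
   vertex 3.2 2.6 4.6
   vertex 2.6 1.6 2.6
   vertex 1.2 1.8 2.2
  endloop
 endfacet
 facet normal 0.398 -0.896 0.199
  outer loop
   vertex 3.0 1.4 4.0
   vertex 4.4 2.2 4.8
   vertex 1.8 1.0 4.6
  endloop
 endfacet
 facet normal 0.591 -0.757 -0.277
  outer loop
   vertex 3.0 1.4 4.0
   vertex 2.6 1.6 2.6
   vertex 4.4 2.2 4.8
  endloop
 endfacet
 facet normal 0.219 -0.955 -0.199
  outer loop
   vertex 3.0 1.4 4.0
   vertex 1.8 1.0 4.6
   vertex 2.6 1.6 2.6
  endloop
 endfacet
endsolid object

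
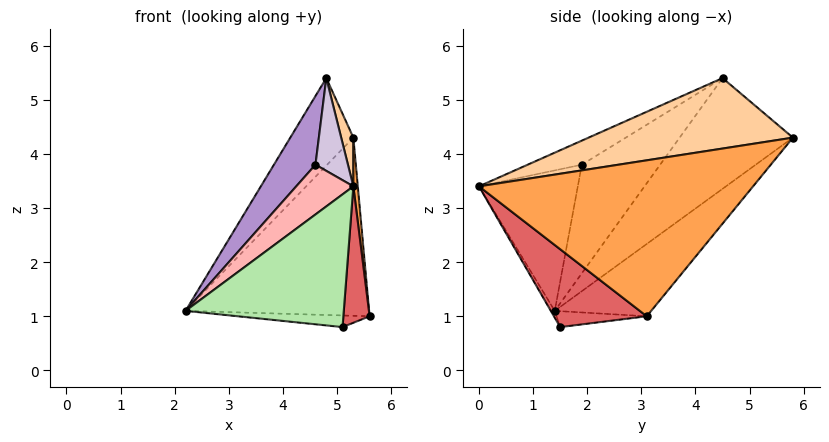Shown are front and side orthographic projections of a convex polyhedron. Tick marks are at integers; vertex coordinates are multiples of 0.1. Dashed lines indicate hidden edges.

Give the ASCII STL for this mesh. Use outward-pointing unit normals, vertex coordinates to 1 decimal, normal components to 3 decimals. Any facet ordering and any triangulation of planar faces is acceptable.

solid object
 facet normal -0.369 0.703 -0.608
  outer loop
   vertex 5.3 5.8 4.3
   vertex 5.6 3.1 1.0
   vertex 2.2 1.4 1.1
  endloop
 endfacet
 facet normal -0.860 0.479 0.175
  outer loop
   vertex 5.3 5.8 4.3
   vertex 2.2 1.4 1.1
   vertex 4.8 4.5 5.4
  endloop
 endfacet
 facet normal 0.994 -0.016 0.104
  outer loop
   vertex 5.3 5.8 4.3
   vertex 5.3 0.0 3.4
   vertex 5.6 3.1 1.0
  endloop
 endfacet
 facet normal 0.932 -0.056 0.358
  outer loop
   vertex 5.3 5.8 4.3
   vertex 4.8 4.5 5.4
   vertex 5.3 0.0 3.4
  endloop
 endfacet
 facet normal -0.107 0.156 -0.982
  outer loop
   vertex 5.1 1.5 0.8
   vertex 2.2 1.4 1.1
   vertex 5.6 3.1 1.0
  endloop
 endfacet
 facet normal -0.022 -0.867 -0.498
  outer loop
   vertex 5.1 1.5 0.8
   vertex 5.3 0.0 3.4
   vertex 2.2 1.4 1.1
  endloop
 endfacet
 facet normal 0.938 -0.265 -0.225
  outer loop
   vertex 5.1 1.5 0.8
   vertex 5.6 3.1 1.0
   vertex 5.3 0.0 3.4
  endloop
 endfacet
 facet normal -0.656 -0.379 0.653
  outer loop
   vertex 4.6 1.9 3.8
   vertex 2.2 1.4 1.1
   vertex 5.3 0.0 3.4
  endloop
 endfacet
 facet normal -0.666 -0.353 0.657
  outer loop
   vertex 4.6 1.9 3.8
   vertex 4.8 4.5 5.4
   vertex 2.2 1.4 1.1
  endloop
 endfacet
 facet normal -0.624 -0.374 0.686
  outer loop
   vertex 4.6 1.9 3.8
   vertex 5.3 0.0 3.4
   vertex 4.8 4.5 5.4
  endloop
 endfacet
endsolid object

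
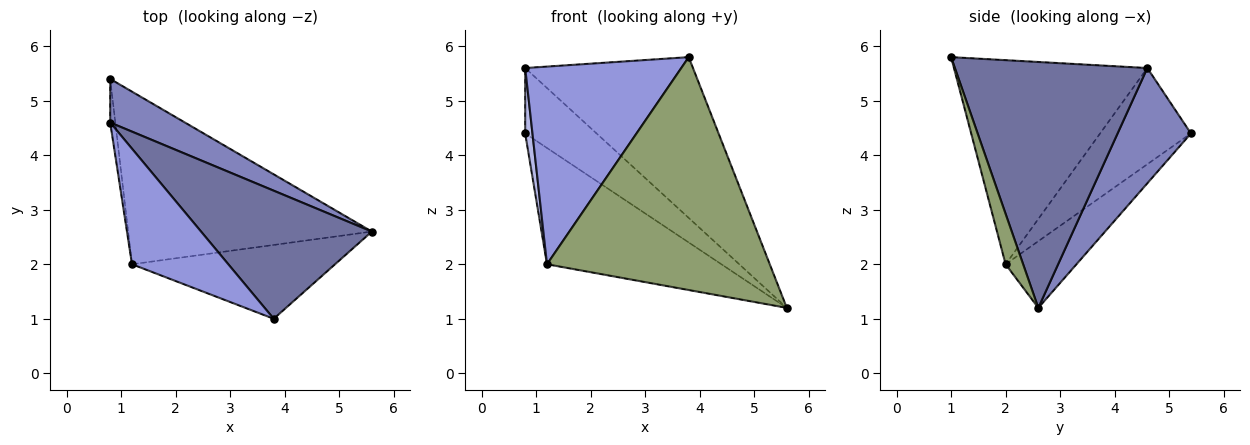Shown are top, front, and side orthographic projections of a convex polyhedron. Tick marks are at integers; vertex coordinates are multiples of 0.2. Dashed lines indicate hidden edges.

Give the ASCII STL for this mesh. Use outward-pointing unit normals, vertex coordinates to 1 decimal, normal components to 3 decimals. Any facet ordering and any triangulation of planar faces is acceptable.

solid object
 facet normal 0.668 0.582 0.464
  outer loop
   vertex 3.8 1.0 5.8
   vertex 5.6 2.6 1.2
   vertex 0.8 4.6 5.6
  endloop
 endfacet
 facet normal 0.650 0.632 0.422
  outer loop
   vertex 0.8 5.4 4.4
   vertex 0.8 4.6 5.6
   vertex 5.6 2.6 1.2
  endloop
 endfacet
 facet normal -0.730 -0.590 0.345
  outer loop
   vertex 1.2 2.0 2.0
   vertex 3.8 1.0 5.8
   vertex 0.8 4.6 5.6
  endloop
 endfacet
 facet normal -0.995 -0.080 -0.053
  outer loop
   vertex 1.2 2.0 2.0
   vertex 0.8 4.6 5.6
   vertex 0.8 5.4 4.4
  endloop
 endfacet
 facet normal 0.075 -0.951 -0.301
  outer loop
   vertex 1.2 2.0 2.0
   vertex 5.6 2.6 1.2
   vertex 3.8 1.0 5.8
  endloop
 endfacet
 facet normal -0.221 0.545 -0.809
  outer loop
   vertex 1.2 2.0 2.0
   vertex 0.8 5.4 4.4
   vertex 5.6 2.6 1.2
  endloop
 endfacet
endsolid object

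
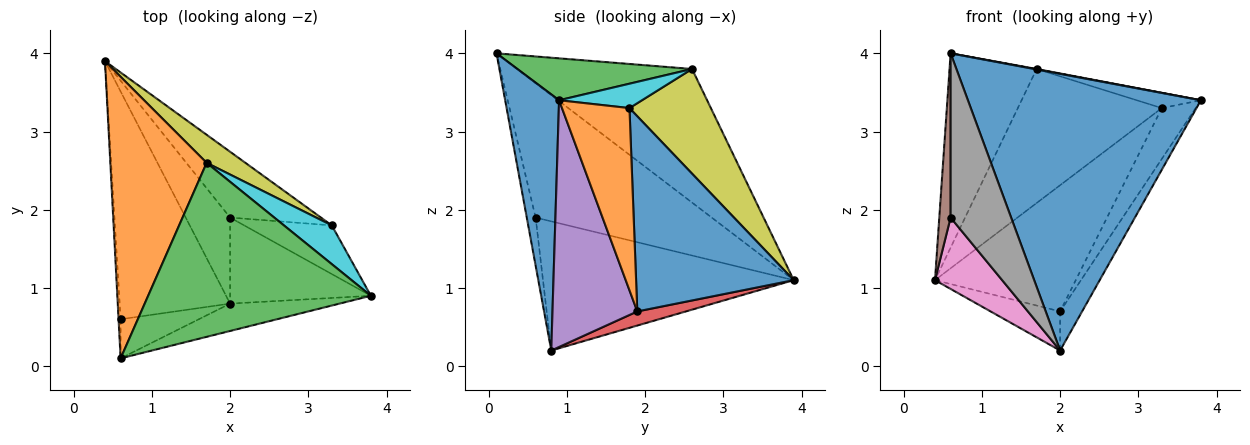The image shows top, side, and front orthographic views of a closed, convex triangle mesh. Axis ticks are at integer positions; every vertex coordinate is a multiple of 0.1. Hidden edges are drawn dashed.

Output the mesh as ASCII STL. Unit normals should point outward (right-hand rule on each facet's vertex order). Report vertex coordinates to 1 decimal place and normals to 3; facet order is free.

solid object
 facet normal 0.224 -0.970 -0.096
  outer loop
   vertex 2.0 0.8 0.2
   vertex 3.8 0.9 3.4
   vertex 0.6 0.1 4.0
  endloop
 endfacet
 facet normal -0.752 0.374 0.542
  outer loop
   vertex 1.7 2.6 3.8
   vertex 0.4 3.9 1.1
   vertex 0.6 0.1 4.0
  endloop
 endfacet
 facet normal 0.185 -0.003 0.983
  outer loop
   vertex 1.7 2.6 3.8
   vertex 0.6 0.1 4.0
   vertex 3.8 0.9 3.4
  endloop
 endfacet
 facet normal 0.278 0.397 -0.874
  outer loop
   vertex 2.0 1.9 0.7
   vertex 2.0 0.8 0.2
   vertex 0.4 3.9 1.1
  endloop
 endfacet
 facet normal 0.847 0.220 -0.483
  outer loop
   vertex 2.0 1.9 0.7
   vertex 3.8 0.9 3.4
   vertex 2.0 0.8 0.2
  endloop
 endfacet
 facet normal -0.998 -0.064 -0.015
  outer loop
   vertex 0.6 0.6 1.9
   vertex 0.6 0.1 4.0
   vertex 0.4 3.9 1.1
  endloop
 endfacet
 facet normal -0.745 -0.200 -0.637
  outer loop
   vertex 0.6 0.6 1.9
   vertex 0.4 3.9 1.1
   vertex 2.0 0.8 0.2
  endloop
 endfacet
 facet normal -0.141 -0.963 -0.229
  outer loop
   vertex 0.6 0.6 1.9
   vertex 2.0 0.8 0.2
   vertex 0.6 0.1 4.0
  endloop
 endfacet
 facet normal 0.484 0.856 0.179
  outer loop
   vertex 3.3 1.8 3.3
   vertex 0.4 3.9 1.1
   vertex 1.7 2.6 3.8
  endloop
 endfacet
 facet normal 0.428 0.331 0.841
  outer loop
   vertex 3.3 1.8 3.3
   vertex 1.7 2.6 3.8
   vertex 3.8 0.9 3.4
  endloop
 endfacet
 facet normal 0.705 0.629 -0.328
  outer loop
   vertex 3.3 1.8 3.3
   vertex 2.0 1.9 0.7
   vertex 0.4 3.9 1.1
  endloop
 endfacet
 facet normal 0.821 0.412 -0.395
  outer loop
   vertex 3.3 1.8 3.3
   vertex 3.8 0.9 3.4
   vertex 2.0 1.9 0.7
  endloop
 endfacet
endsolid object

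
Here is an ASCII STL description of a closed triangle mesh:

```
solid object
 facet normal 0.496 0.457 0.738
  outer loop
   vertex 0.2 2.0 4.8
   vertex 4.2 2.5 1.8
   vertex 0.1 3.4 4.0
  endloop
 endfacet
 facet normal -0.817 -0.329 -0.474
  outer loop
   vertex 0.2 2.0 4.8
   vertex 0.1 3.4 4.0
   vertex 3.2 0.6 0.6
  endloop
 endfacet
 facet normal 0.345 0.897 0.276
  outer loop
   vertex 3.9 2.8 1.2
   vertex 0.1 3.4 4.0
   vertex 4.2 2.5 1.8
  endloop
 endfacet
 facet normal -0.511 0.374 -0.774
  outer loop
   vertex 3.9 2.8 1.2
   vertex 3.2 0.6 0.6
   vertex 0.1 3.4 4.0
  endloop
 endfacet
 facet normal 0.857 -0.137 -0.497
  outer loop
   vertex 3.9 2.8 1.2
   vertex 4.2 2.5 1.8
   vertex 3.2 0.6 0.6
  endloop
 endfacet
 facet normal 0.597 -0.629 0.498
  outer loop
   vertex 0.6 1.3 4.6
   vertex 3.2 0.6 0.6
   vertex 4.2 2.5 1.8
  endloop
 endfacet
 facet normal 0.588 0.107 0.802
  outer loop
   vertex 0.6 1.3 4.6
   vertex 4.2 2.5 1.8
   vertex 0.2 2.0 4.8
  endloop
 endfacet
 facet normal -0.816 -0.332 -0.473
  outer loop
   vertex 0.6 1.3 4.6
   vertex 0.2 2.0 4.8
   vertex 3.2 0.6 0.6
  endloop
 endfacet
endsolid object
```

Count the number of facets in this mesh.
8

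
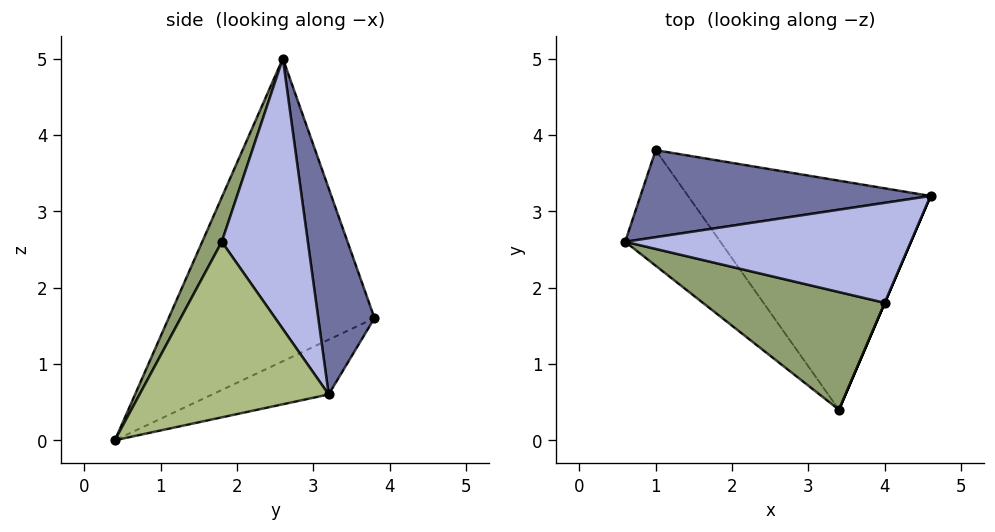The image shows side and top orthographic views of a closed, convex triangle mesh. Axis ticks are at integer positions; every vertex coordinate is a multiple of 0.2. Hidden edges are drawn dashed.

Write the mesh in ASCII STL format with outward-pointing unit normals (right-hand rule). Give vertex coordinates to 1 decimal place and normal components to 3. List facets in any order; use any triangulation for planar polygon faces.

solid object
 facet normal 0.247 0.904 0.348
  outer loop
   vertex 1.0 3.8 1.6
   vertex 0.6 2.6 5.0
   vertex 4.6 3.2 0.6
  endloop
 endfacet
 facet normal -0.842 -0.470 -0.265
  outer loop
   vertex 1.0 3.8 1.6
   vertex 3.4 0.4 0.0
   vertex 0.6 2.6 5.0
  endloop
 endfacet
 facet normal -0.211 0.290 -0.933
  outer loop
   vertex 1.0 3.8 1.6
   vertex 4.6 3.2 0.6
   vertex 3.4 0.4 0.0
  endloop
 endfacet
 facet normal 0.552 0.596 0.583
  outer loop
   vertex 4.0 1.8 2.6
   vertex 4.6 3.2 0.6
   vertex 0.6 2.6 5.0
  endloop
 endfacet
 facet normal 0.110 -0.886 0.451
  outer loop
   vertex 4.0 1.8 2.6
   vertex 0.6 2.6 5.0
   vertex 3.4 0.4 0.0
  endloop
 endfacet
 facet normal 0.919 -0.394 0.000
  outer loop
   vertex 4.0 1.8 2.6
   vertex 3.4 0.4 0.0
   vertex 4.6 3.2 0.6
  endloop
 endfacet
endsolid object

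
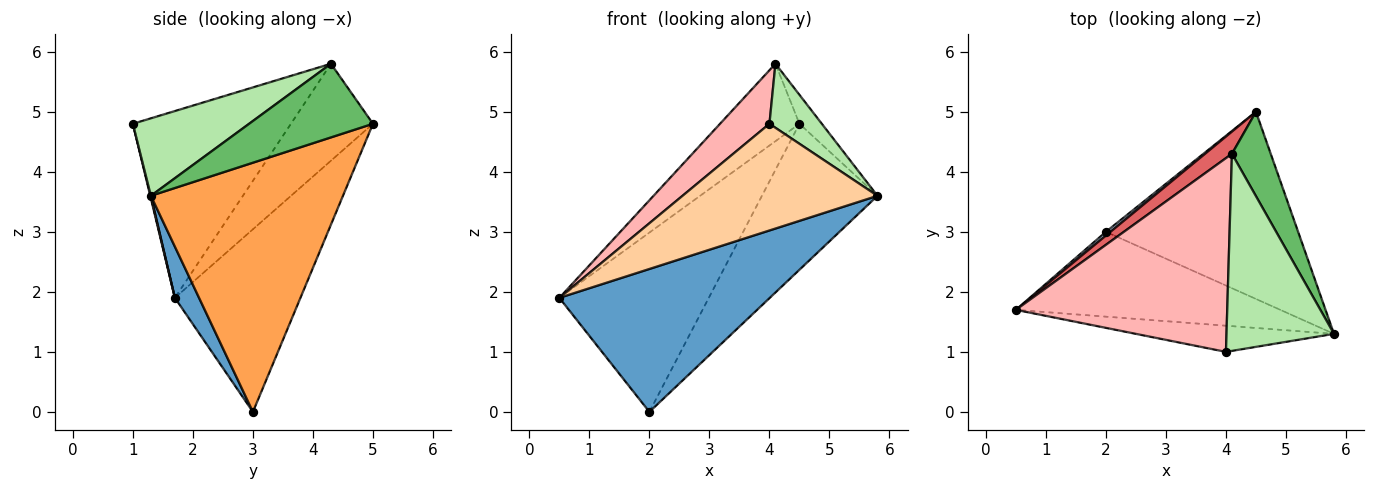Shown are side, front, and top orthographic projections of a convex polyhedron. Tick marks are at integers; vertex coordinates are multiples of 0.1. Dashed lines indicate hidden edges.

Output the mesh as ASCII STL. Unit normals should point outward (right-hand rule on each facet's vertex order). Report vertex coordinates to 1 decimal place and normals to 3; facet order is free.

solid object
 facet normal 0.098 -0.856 -0.508
  outer loop
   vertex 2.0 3.0 0.0
   vertex 5.8 1.3 3.6
   vertex 0.5 1.7 1.9
  endloop
 endfacet
 facet normal -0.643 0.766 0.016
  outer loop
   vertex 2.0 3.0 0.0
   vertex 0.5 1.7 1.9
   vertex 4.5 5.0 4.8
  endloop
 endfacet
 facet normal 0.715 0.430 -0.551
  outer loop
   vertex 2.0 3.0 0.0
   vertex 4.5 5.0 4.8
   vertex 5.8 1.3 3.6
  endloop
 endfacet
 facet normal 0.003 -0.971 -0.238
  outer loop
   vertex 4.0 1.0 4.8
   vertex 0.5 1.7 1.9
   vertex 5.8 1.3 3.6
  endloop
 endfacet
 facet normal 0.874 0.158 0.460
  outer loop
   vertex 4.1 4.3 5.8
   vertex 5.8 1.3 3.6
   vertex 4.5 5.0 4.8
  endloop
 endfacet
 facet normal 0.565 -0.255 0.784
  outer loop
   vertex 4.1 4.3 5.8
   vertex 4.0 1.0 4.8
   vertex 5.8 1.3 3.6
  endloop
 endfacet
 facet normal -0.705 0.682 0.196
  outer loop
   vertex 4.1 4.3 5.8
   vertex 4.5 5.0 4.8
   vertex 0.5 1.7 1.9
  endloop
 endfacet
 facet normal -0.648 -0.203 0.734
  outer loop
   vertex 4.1 4.3 5.8
   vertex 0.5 1.7 1.9
   vertex 4.0 1.0 4.8
  endloop
 endfacet
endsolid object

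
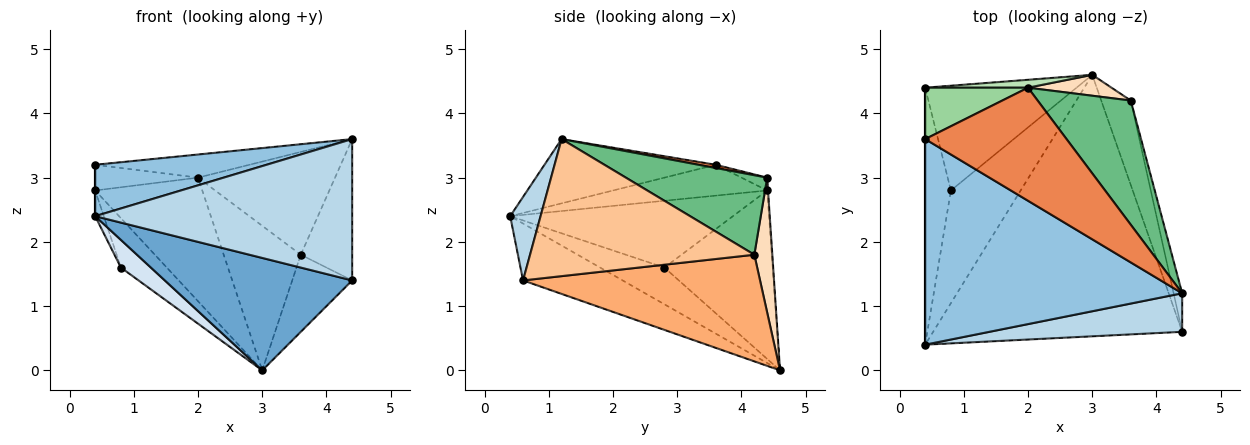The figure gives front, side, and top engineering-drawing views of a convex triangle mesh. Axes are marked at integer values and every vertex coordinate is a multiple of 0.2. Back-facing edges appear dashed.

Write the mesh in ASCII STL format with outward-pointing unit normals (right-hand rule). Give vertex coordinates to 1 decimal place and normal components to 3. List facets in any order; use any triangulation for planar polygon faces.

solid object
 facet normal -0.205 -0.387 -0.899
  outer loop
   vertex 3.0 4.6 0.0
   vertex 4.4 0.6 1.4
   vertex 0.4 0.4 2.4
  endloop
 endfacet
 facet normal -0.236 -0.236 0.943
  outer loop
   vertex 4.4 1.2 3.6
   vertex 0.4 3.6 3.2
   vertex 0.4 0.4 2.4
  endloop
 endfacet
 facet normal 0.113 -0.959 0.261
  outer loop
   vertex 4.4 1.2 3.6
   vertex 0.4 0.4 2.4
   vertex 4.4 0.6 1.4
  endloop
 endfacet
 facet normal -0.455 -0.212 -0.865
  outer loop
   vertex 0.8 2.8 1.6
   vertex 3.0 4.6 0.0
   vertex 0.4 0.4 2.4
  endloop
 endfacet
 facet normal 0.022 0.200 0.979
  outer loop
   vertex 2.0 4.4 3.0
   vertex 0.4 3.6 3.2
   vertex 4.4 1.2 3.6
  endloop
 endfacet
 facet normal 0.936 0.237 -0.259
  outer loop
   vertex 3.6 4.2 1.8
   vertex 4.4 0.6 1.4
   vertex 3.0 4.6 0.0
  endloop
 endfacet
 facet normal 0.973 0.223 -0.061
  outer loop
   vertex 3.6 4.2 1.8
   vertex 4.4 1.2 3.6
   vertex 4.4 0.6 1.4
  endloop
 endfacet
 facet normal 0.225 0.964 0.139
  outer loop
   vertex 3.6 4.2 1.8
   vertex 3.0 4.6 0.0
   vertex 2.0 4.4 3.0
  endloop
 endfacet
 facet normal 0.549 0.533 0.644
  outer loop
   vertex 3.6 4.2 1.8
   vertex 2.0 4.4 3.0
   vertex 4.4 1.2 3.6
  endloop
 endfacet
 facet normal -0.111 0.444 0.889
  outer loop
   vertex 0.4 4.4 2.8
   vertex 0.4 3.6 3.2
   vertex 2.0 4.4 3.0
  endloop
 endfacet
 facet normal -0.008 0.998 0.064
  outer loop
   vertex 0.4 4.4 2.8
   vertex 2.0 4.4 3.0
   vertex 3.0 4.6 0.0
  endloop
 endfacet
 facet normal -0.710 0.301 -0.637
  outer loop
   vertex 0.4 4.4 2.8
   vertex 3.0 4.6 0.0
   vertex 0.8 2.8 1.6
  endloop
 endfacet
 facet normal -1.000 0.000 0.000
  outer loop
   vertex 0.4 4.4 2.8
   vertex 0.4 0.4 2.4
   vertex 0.4 3.6 3.2
  endloop
 endfacet
 facet normal -0.933 0.036 -0.359
  outer loop
   vertex 0.4 4.4 2.8
   vertex 0.8 2.8 1.6
   vertex 0.4 0.4 2.4
  endloop
 endfacet
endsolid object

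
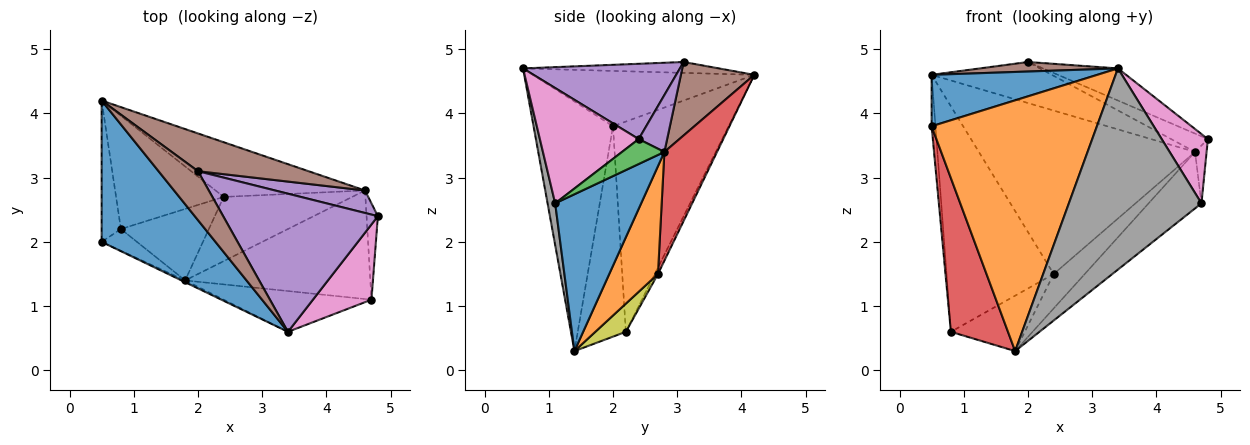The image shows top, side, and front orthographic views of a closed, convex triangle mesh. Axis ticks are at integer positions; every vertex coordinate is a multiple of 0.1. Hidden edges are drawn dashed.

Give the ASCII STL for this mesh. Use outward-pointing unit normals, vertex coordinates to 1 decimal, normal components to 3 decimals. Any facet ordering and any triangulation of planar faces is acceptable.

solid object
 facet normal -0.415 -0.311 0.855
  outer loop
   vertex 3.4 0.6 4.7
   vertex 0.5 4.2 4.6
   vertex 0.5 2.0 3.8
  endloop
 endfacet
 facet normal -0.433 -0.901 -0.006
  outer loop
   vertex 3.4 0.6 4.7
   vertex 0.5 2.0 3.8
   vertex 1.8 1.4 0.3
  endloop
 endfacet
 facet normal -0.995 0.033 -0.091
  outer loop
   vertex 0.8 2.2 0.6
   vertex 0.5 2.0 3.8
   vertex 0.5 4.2 4.6
  endloop
 endfacet
 facet normal -0.641 -0.760 -0.108
  outer loop
   vertex 0.8 2.2 0.6
   vertex 1.8 1.4 0.3
   vertex 0.5 2.0 3.8
  endloop
 endfacet
 facet normal 0.428 0.205 0.880
  outer loop
   vertex 2.0 3.1 4.8
   vertex 3.4 0.6 4.7
   vertex 4.8 2.4 3.6
  endloop
 endfacet
 facet normal -0.262 -0.184 0.947
  outer loop
   vertex 2.0 3.1 4.8
   vertex 0.5 4.2 4.6
   vertex 3.4 0.6 4.7
  endloop
 endfacet
 facet normal 0.823 -0.385 0.418
  outer loop
   vertex 4.7 1.1 2.6
   vertex 4.8 2.4 3.6
   vertex 3.4 0.6 4.7
  endloop
 endfacet
 facet normal 0.056 -0.979 -0.198
  outer loop
   vertex 4.7 1.1 2.6
   vertex 3.4 0.6 4.7
   vertex 1.8 1.4 0.3
  endloop
 endfacet
 facet normal 0.245 0.594 -0.766
  outer loop
   vertex 2.4 2.7 1.5
   vertex 1.8 1.4 0.3
   vertex 0.8 2.2 0.6
  endloop
 endfacet
 facet normal -0.027 0.893 -0.449
  outer loop
   vertex 2.4 2.7 1.5
   vertex 0.8 2.2 0.6
   vertex 0.5 4.2 4.6
  endloop
 endfacet
 facet normal 0.601 0.369 -0.709
  outer loop
   vertex 4.6 2.8 3.4
   vertex 4.7 1.1 2.6
   vertex 1.8 1.4 0.3
  endloop
 endfacet
 facet normal 0.595 0.380 -0.709
  outer loop
   vertex 4.6 2.8 3.4
   vertex 1.8 1.4 0.3
   vertex 2.4 2.7 1.5
  endloop
 endfacet
 facet normal 0.884 0.241 -0.402
  outer loop
   vertex 4.6 2.8 3.4
   vertex 4.8 2.4 3.6
   vertex 4.7 1.1 2.6
  endloop
 endfacet
 facet normal 0.225 0.924 -0.309
  outer loop
   vertex 4.6 2.8 3.4
   vertex 2.4 2.7 1.5
   vertex 0.5 4.2 4.6
  endloop
 endfacet
 facet normal 0.440 0.568 0.696
  outer loop
   vertex 4.6 2.8 3.4
   vertex 2.0 3.1 4.8
   vertex 4.8 2.4 3.6
  endloop
 endfacet
 facet normal 0.410 0.671 0.617
  outer loop
   vertex 4.6 2.8 3.4
   vertex 0.5 4.2 4.6
   vertex 2.0 3.1 4.8
  endloop
 endfacet
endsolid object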